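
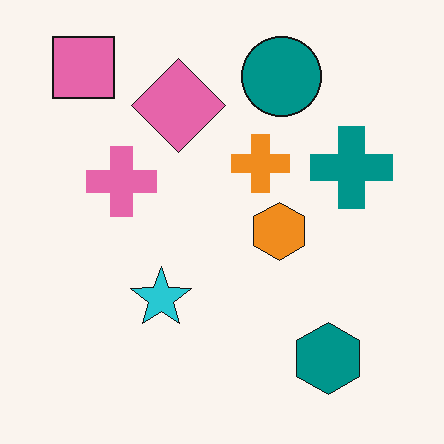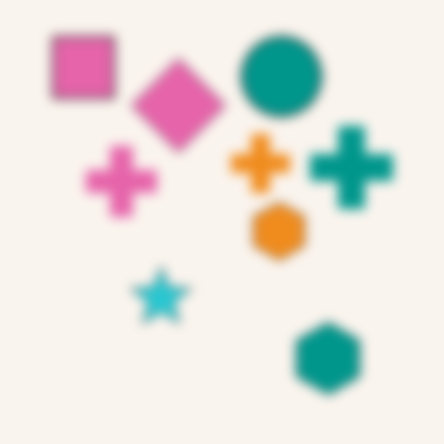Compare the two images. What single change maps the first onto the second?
Heavily blurred.

Shape edges and outlines are uniformly softened across the whole image.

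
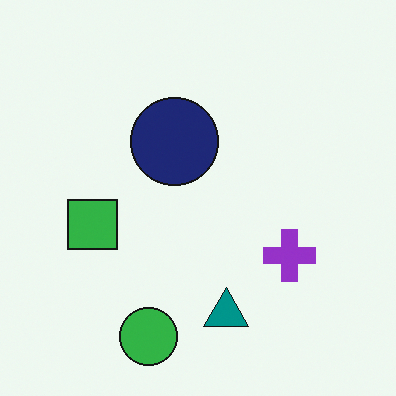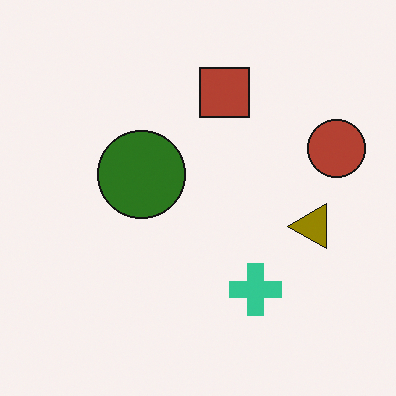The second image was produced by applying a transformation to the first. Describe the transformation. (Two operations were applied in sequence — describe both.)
The second image is the first transposed (reflected across the top-left ↔ bottom-right diagonal), then hue-shifted through roughly half the color wheel.

Shapes have swapped their row and column positions — what was in the top-right is now in the bottom-left — a diagonal reflection. Every shape's color has rotated by the same amount around the hue wheel — a uniform hue shift.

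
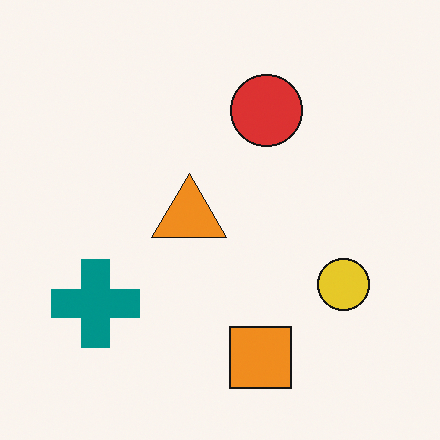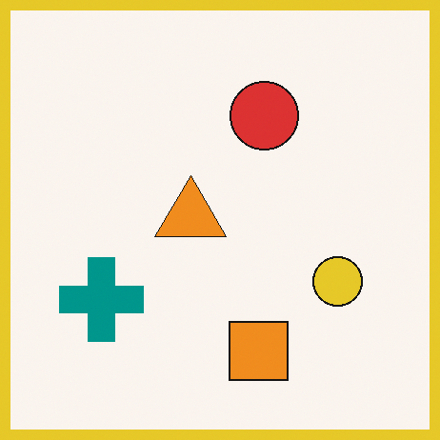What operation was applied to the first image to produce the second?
It was framed with a yellow border.

A solid yellow frame runs around the edge of the second image, with the content slightly shrunk inside it.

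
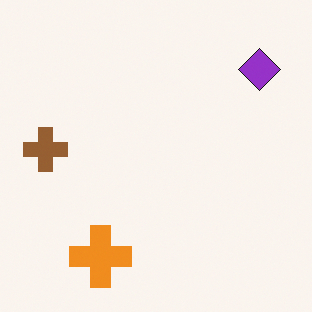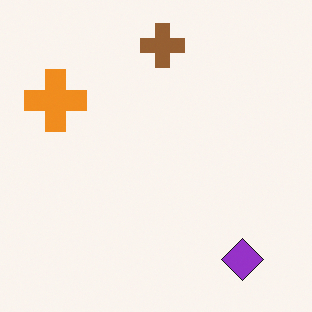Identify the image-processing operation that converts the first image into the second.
It was rotated 90° clockwise.

The purple diamond sits in the top-right of the first image and the bottom-right of the second — consistent with a whole-image 90° clockwise rotation.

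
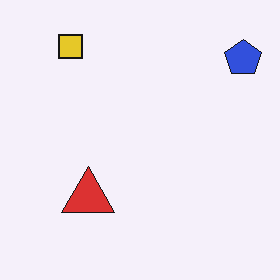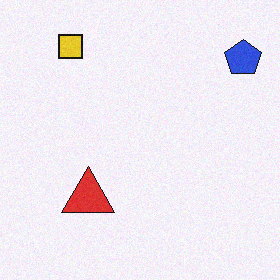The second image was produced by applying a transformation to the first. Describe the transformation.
It was degraded with light additive noise.

Random speckle covers the whole image, including the flat background.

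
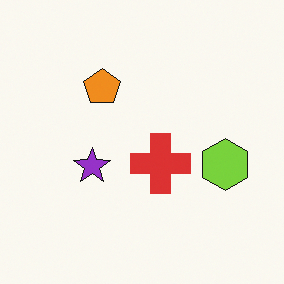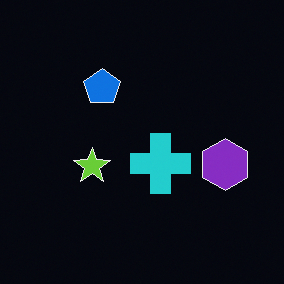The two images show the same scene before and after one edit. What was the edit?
The second image is the first color-inverted (negative).

The light background has become dark and every shape's color is its complement — a photographic negative.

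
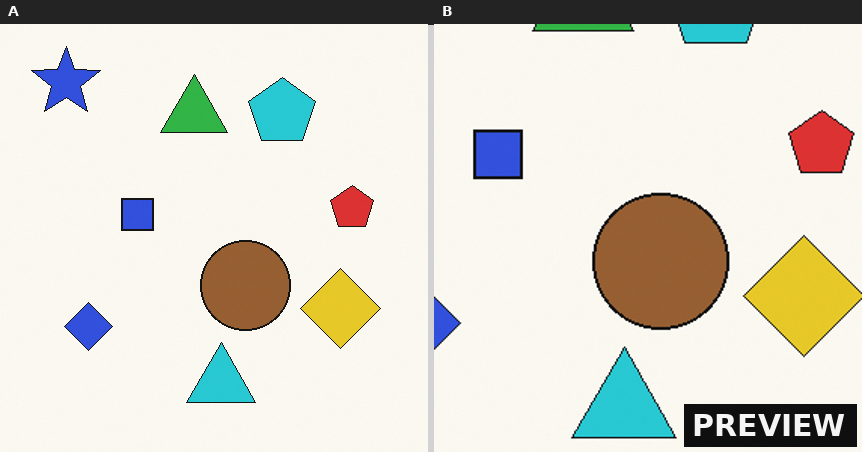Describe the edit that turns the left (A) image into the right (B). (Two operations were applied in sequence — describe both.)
This is the original image cropped to a modestly smaller region and rescaled, then watermarked with the text "PREVIEW" in the lower-right corner.

The visible shapes are larger and the field of view is narrower; shapes near the original edges may be partly or wholly outside the frame — a crop-and-rescale. A dark label reading "PREVIEW" appears in the lower-right corner.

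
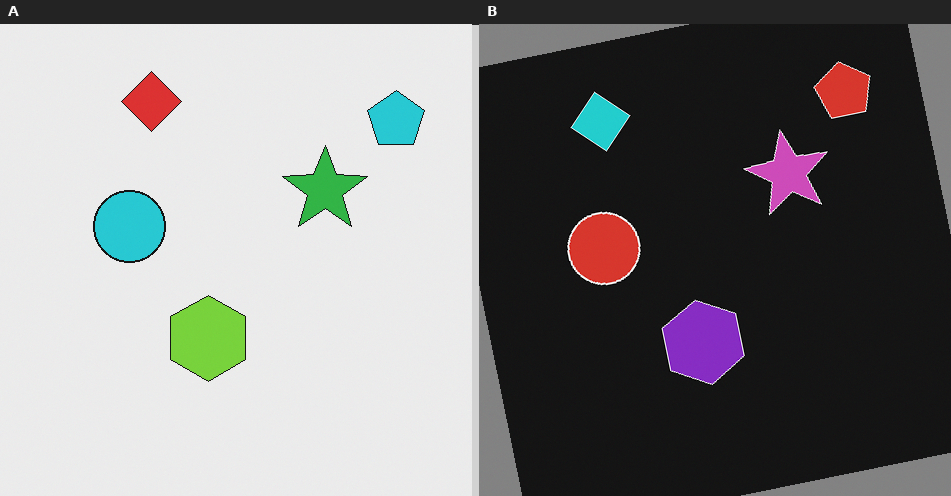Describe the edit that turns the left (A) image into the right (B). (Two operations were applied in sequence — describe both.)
The transformation is: color-inverted (negative), then rotated counter-clockwise by a slight angle.

The light background has become dark and every shape's color is its complement — a photographic negative. Every shape is tilted by the same angle and the image corners show triangular fill wedges — a whole-image rotation by a non-right angle.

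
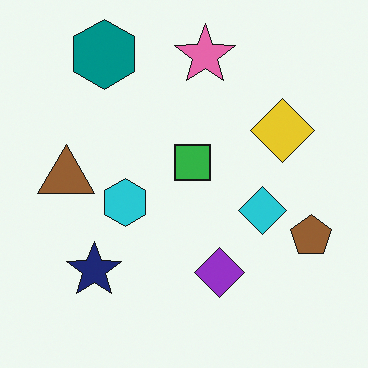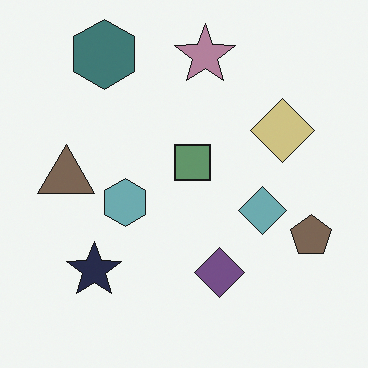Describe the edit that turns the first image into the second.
The second image is the first made much more muted (saturation change).

All colors are more muted and greyish — a global saturation change.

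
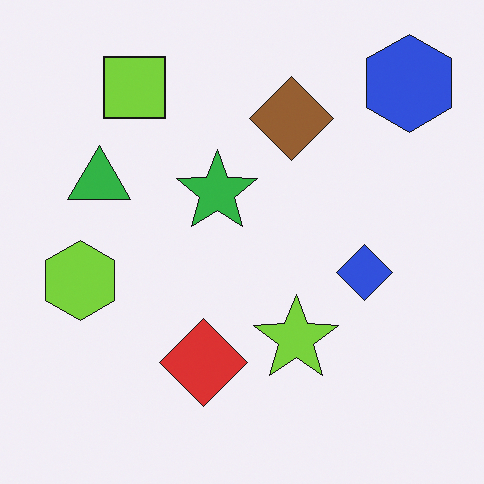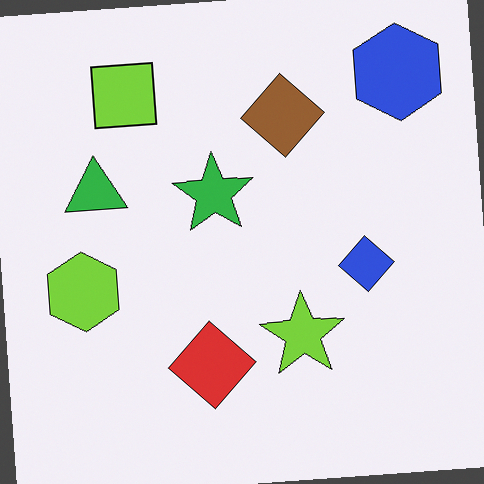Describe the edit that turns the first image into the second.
The second image is the first rotated counter-clockwise by a slight angle.

Every shape is tilted by the same angle and the image corners show triangular fill wedges — a whole-image rotation by a non-right angle.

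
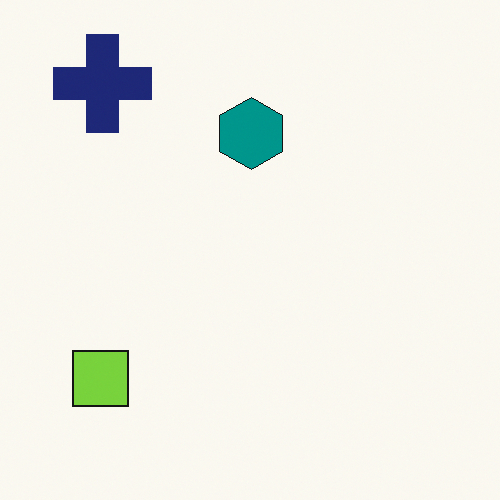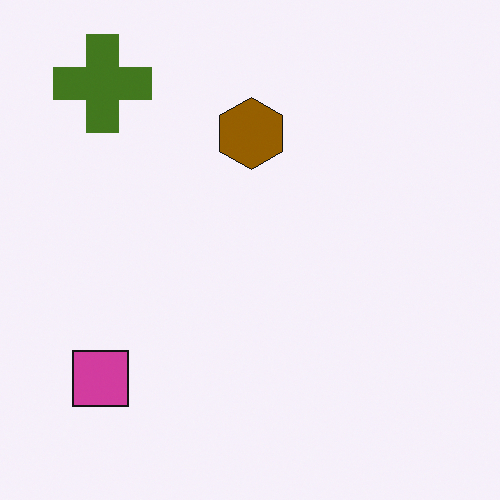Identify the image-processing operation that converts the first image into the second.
The image was hue-shifted by a large amount.

Every shape's color has rotated by the same amount around the hue wheel — a uniform hue shift.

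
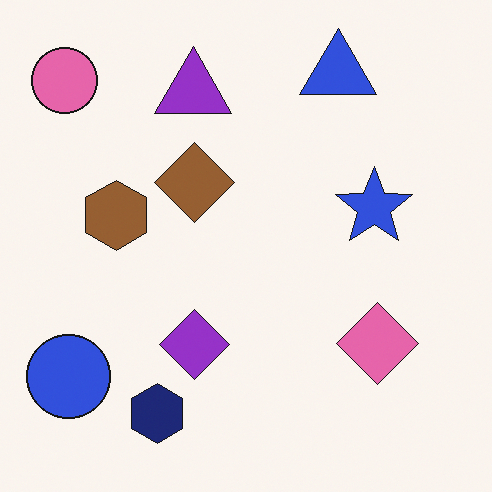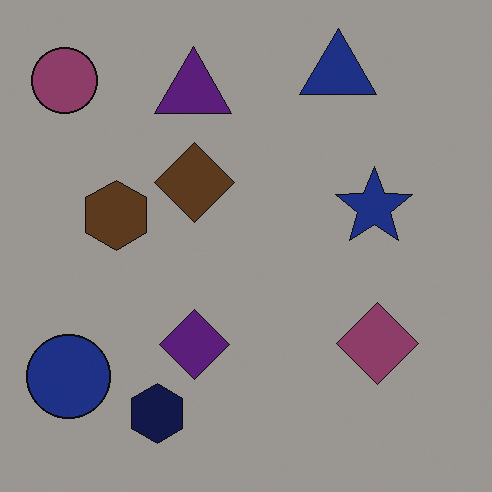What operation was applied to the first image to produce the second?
It was darkened a lot.

Every pixel — background and shapes alike — is uniformly darkened.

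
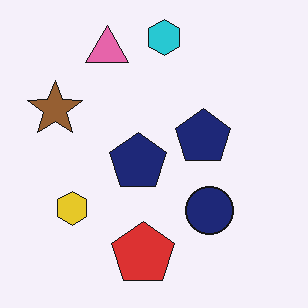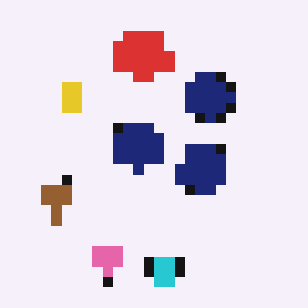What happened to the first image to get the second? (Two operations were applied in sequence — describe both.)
The transformation is: flipped vertically (top ↔ bottom), then heavily pixelated into large blocks.

The cyan hexagon is in the top of the first image and the bottom of the second — shapes on opposite sides of the horizontal midline have swapped in a mirror flip. Shapes are reduced to large square blocks; fine edges and outlines are lost — a downscale-then-upscale (mosaic) effect.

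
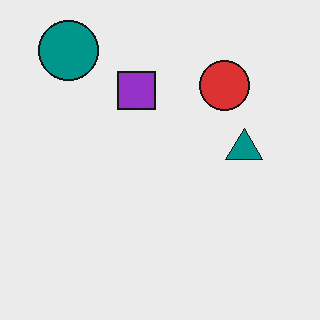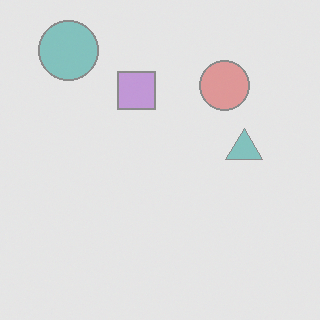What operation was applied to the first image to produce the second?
The image was given much lower contrast.

Tones are pushed toward mid-grey across the whole image — a global contrast change.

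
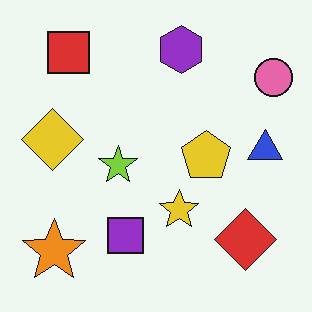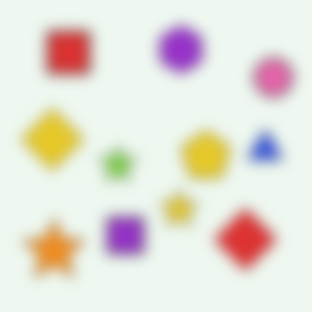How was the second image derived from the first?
Heavily blurred.

Shape edges and outlines are uniformly softened across the whole image.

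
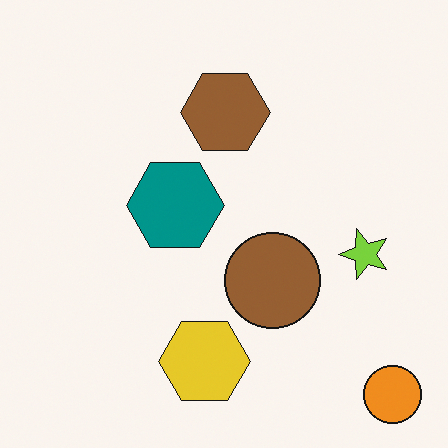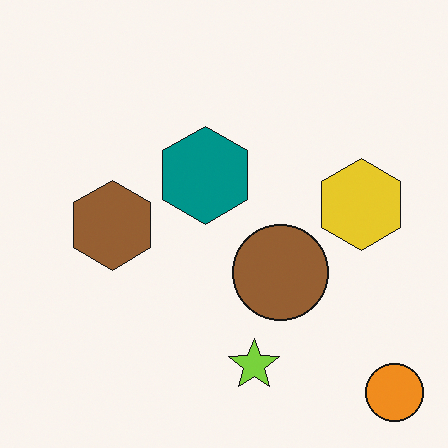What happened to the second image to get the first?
The first image is the second transposed (reflected across the top-left ↔ bottom-right diagonal).

Shapes have swapped their row and column positions — what was in the top-right is now in the bottom-left — a diagonal reflection.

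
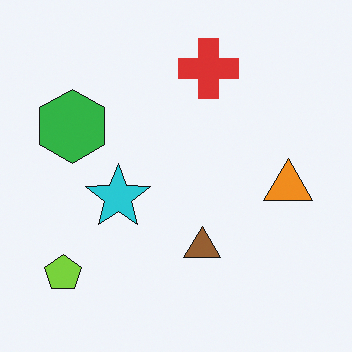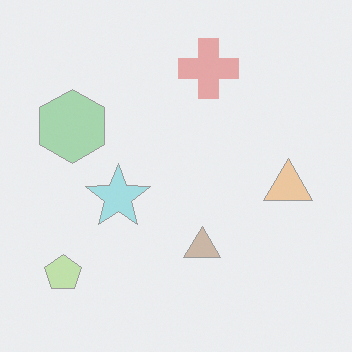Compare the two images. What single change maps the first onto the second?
The image was washed out (contrast reduced).

Tones are pushed toward mid-grey across the whole image — a global contrast change.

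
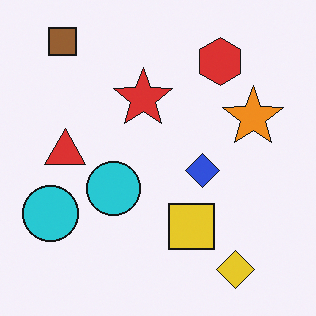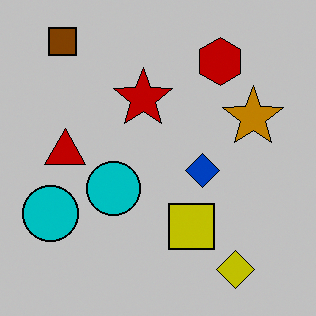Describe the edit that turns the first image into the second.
The second image is the first heavily posterized to just a handful of flat colors.

Each flat color has snapped to a coarser quantized level — most visibly, the near-white background has dropped to a flat grey.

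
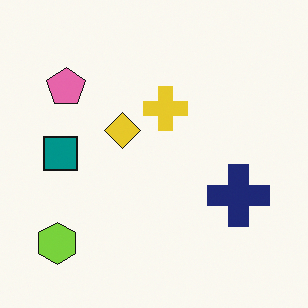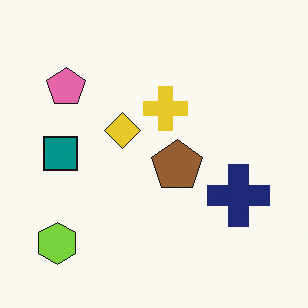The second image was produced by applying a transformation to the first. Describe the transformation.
The image was overlaid with an additional brown pentagon.

A brown pentagon appears in the second image that is absent from the first.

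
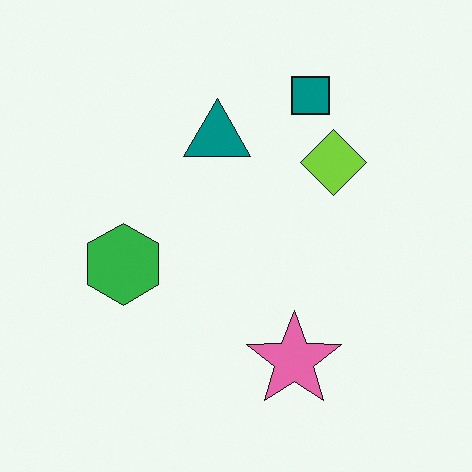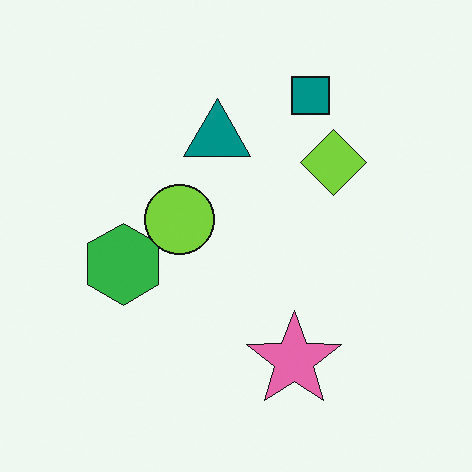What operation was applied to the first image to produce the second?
The image was overlaid with an additional lime circle.

A lime circle appears in the second image that is absent from the first.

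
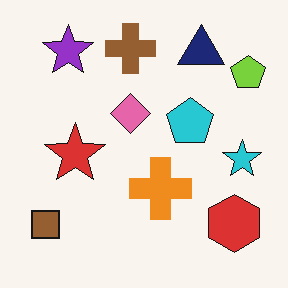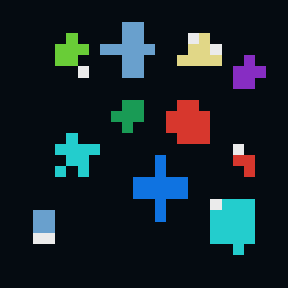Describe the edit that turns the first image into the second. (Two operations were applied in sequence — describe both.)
The image was heavily pixelated into large blocks, then color-inverted (negative).

Shapes are reduced to large square blocks; fine edges and outlines are lost — a downscale-then-upscale (mosaic) effect. The light background has become dark and every shape's color is its complement — a photographic negative.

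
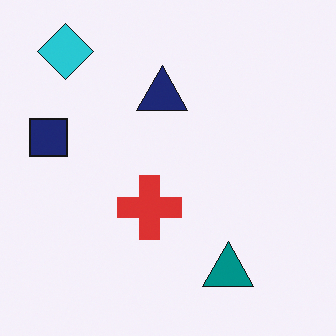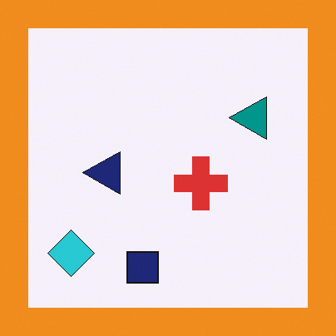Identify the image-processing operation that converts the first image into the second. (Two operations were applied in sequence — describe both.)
This is the original image rotated 90° counter-clockwise, then framed with a orange border.

The cyan diamond sits in the top-left of the first image and the bottom-left of the second — consistent with a whole-image 90° counter-clockwise rotation. A solid orange frame runs around the edge of the second image, with the content slightly shrunk inside it.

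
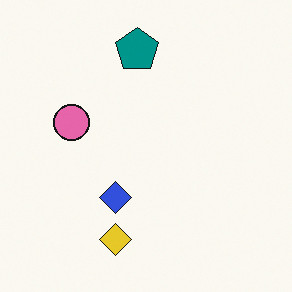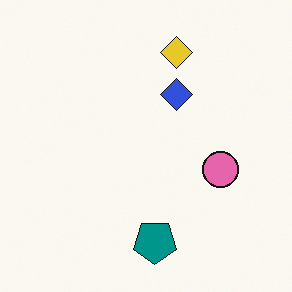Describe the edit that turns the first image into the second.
The transformation is: rotated 180°.

The yellow diamond sits in the bottom of the first image and the top of the second — consistent with a whole-image 180° rotation.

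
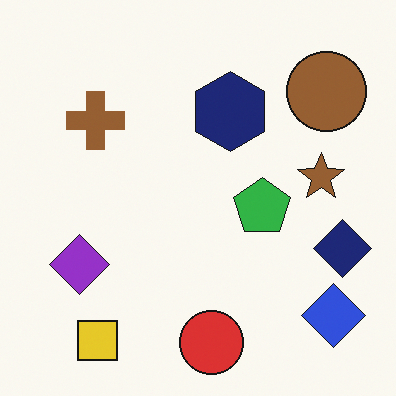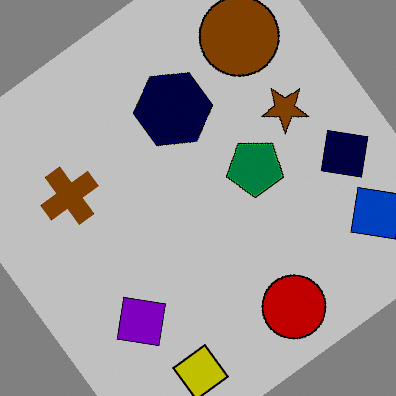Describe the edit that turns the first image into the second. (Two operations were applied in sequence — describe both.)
The image was rotated counter-clockwise by a large amount — several tens of degrees, then aggressively posterized.

Every shape is tilted by the same angle and the image corners show triangular fill wedges — a whole-image rotation by a non-right angle. Each flat color has snapped to a coarser quantized level — most visibly, the near-white background has dropped to a flat grey.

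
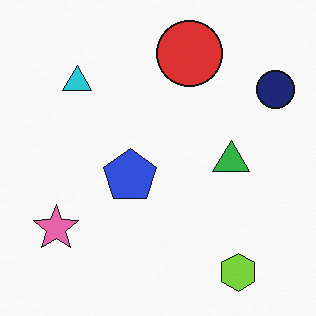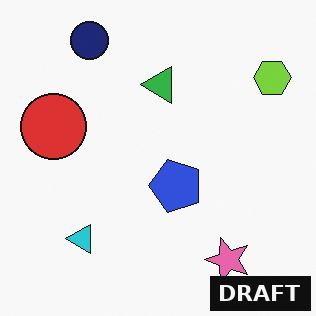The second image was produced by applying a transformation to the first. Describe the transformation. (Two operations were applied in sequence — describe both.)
This is the original image rotated 90° counter-clockwise, then watermarked with the text "DRAFT" in the lower-right corner.

The lime hexagon sits in the bottom-right of the first image and the top-right of the second — consistent with a whole-image 90° counter-clockwise rotation. A dark label reading "DRAFT" appears in the lower-right corner.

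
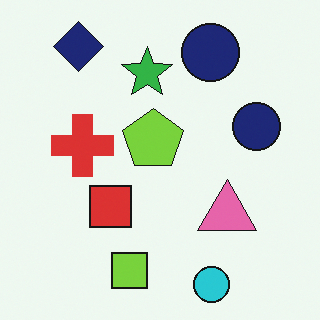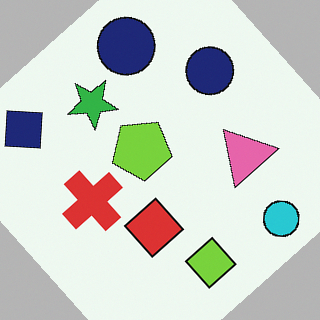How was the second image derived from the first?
The image was rotated counter-clockwise by a large amount — several tens of degrees.

Every shape is tilted by the same angle and the image corners show triangular fill wedges — a whole-image rotation by a non-right angle.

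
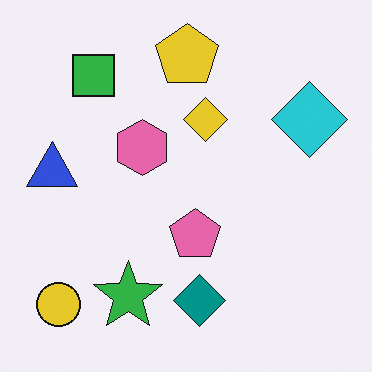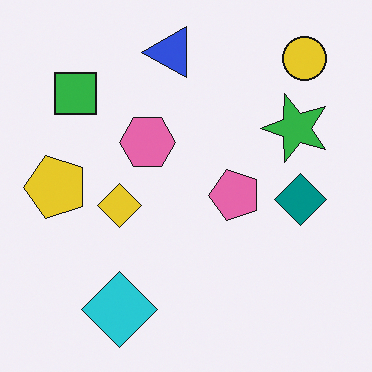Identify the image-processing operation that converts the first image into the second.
Transposed (reflected across the top-left ↔ bottom-right diagonal).

Shapes have swapped their row and column positions — what was in the top-right is now in the bottom-left — a diagonal reflection.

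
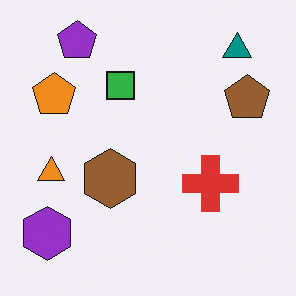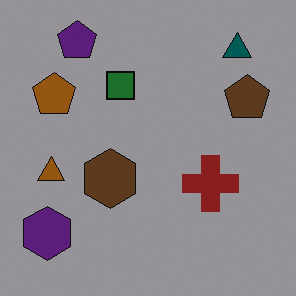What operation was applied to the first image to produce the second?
Substantially darkened.

Every pixel — background and shapes alike — is uniformly darkened.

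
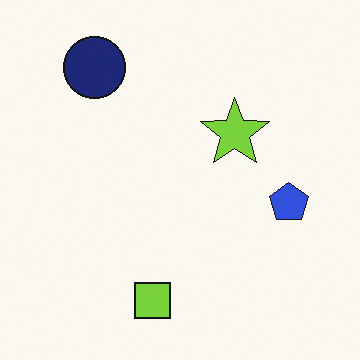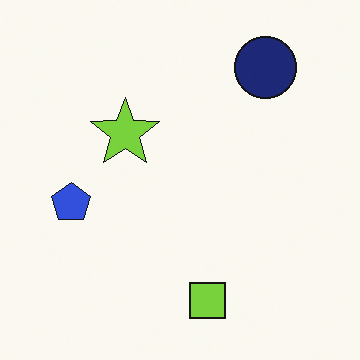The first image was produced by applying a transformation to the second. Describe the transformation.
Flipped horizontally (left ↔ right).

The blue pentagon is in the left of the second image and the right of the first — shapes on opposite sides of the vertical midline have swapped in a mirror flip.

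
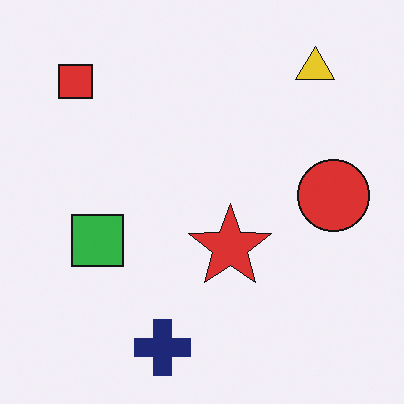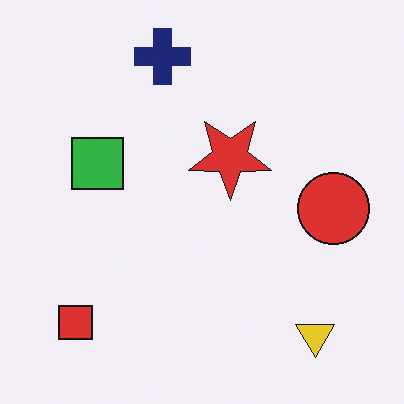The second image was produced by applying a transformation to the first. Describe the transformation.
This is the original image flipped vertically (top ↔ bottom).

The navy cross is in the bottom of the first image and the top of the second — shapes on opposite sides of the horizontal midline have swapped in a mirror flip.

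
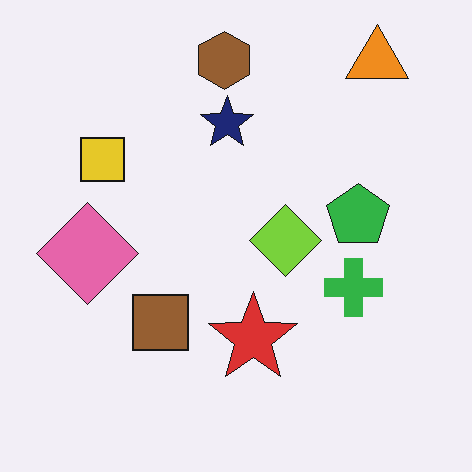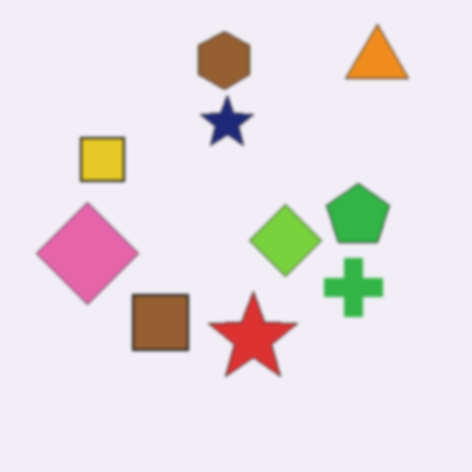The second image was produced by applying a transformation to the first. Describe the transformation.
The image was lightly blurred.

Shape edges and outlines are uniformly softened across the whole image.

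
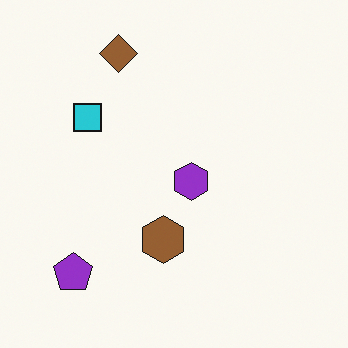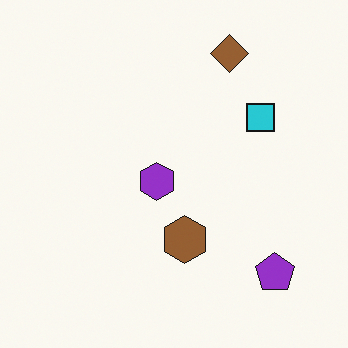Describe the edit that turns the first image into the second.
Flipped horizontally (left ↔ right).

The purple pentagon is in the bottom-left of the first image and the bottom-right of the second — shapes on opposite sides of the vertical midline have swapped in a mirror flip.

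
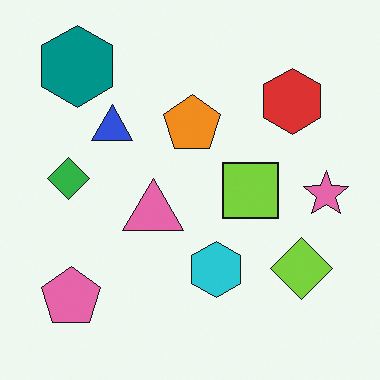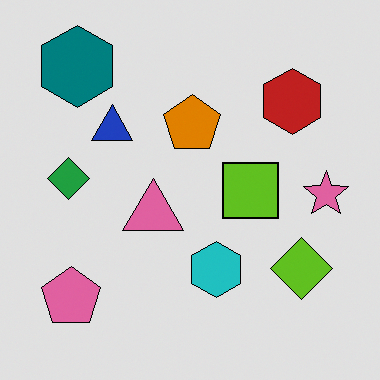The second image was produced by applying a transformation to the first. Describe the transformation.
The transformation is: moderately posterized.

Each flat color has snapped to a coarser quantized level — most visibly, the near-white background has dropped to a flat grey.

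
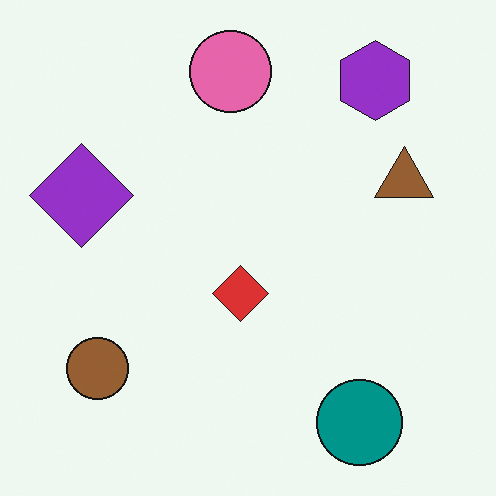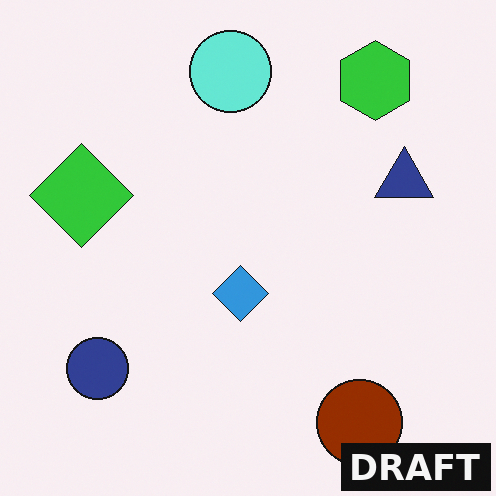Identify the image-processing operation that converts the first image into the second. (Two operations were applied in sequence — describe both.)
The image was hue-shifted through roughly half the color wheel, then watermarked with the text "DRAFT" in the lower-right corner.

Every shape's color has rotated by the same amount around the hue wheel — a uniform hue shift. A dark label reading "DRAFT" appears in the lower-right corner.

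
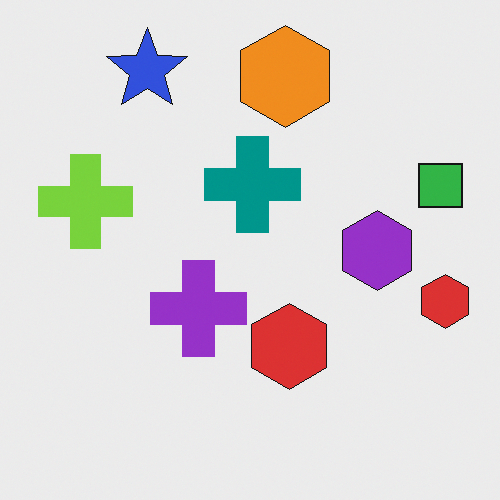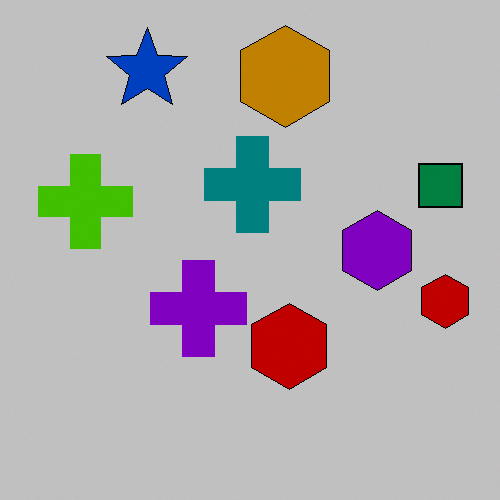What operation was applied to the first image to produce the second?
Aggressively posterized.

Each flat color has snapped to a coarser quantized level — most visibly, the near-white background has dropped to a flat grey.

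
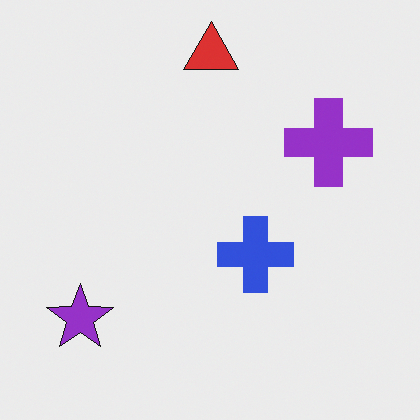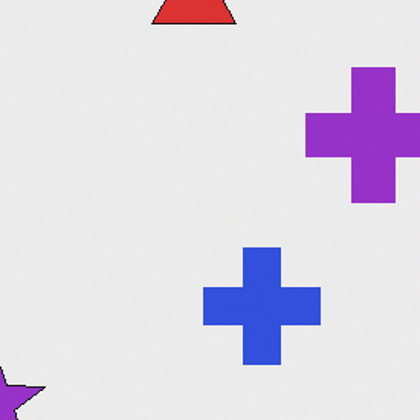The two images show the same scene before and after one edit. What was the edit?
The second image is the first cropped to a modestly smaller region and rescaled.

The visible shapes are larger and the field of view is narrower; shapes near the original edges may be partly or wholly outside the frame — a crop-and-rescale.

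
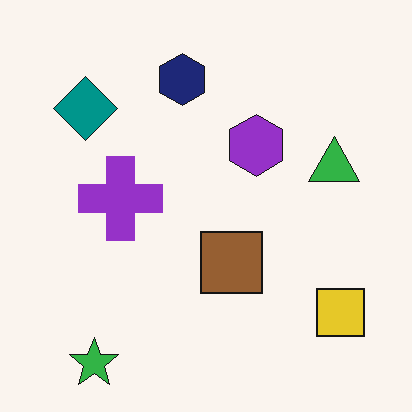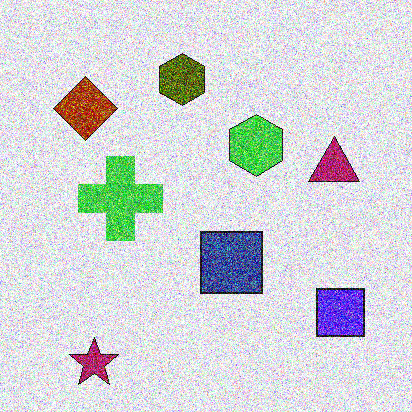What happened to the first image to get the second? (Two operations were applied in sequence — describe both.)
The image was degraded with strong gaussian noise, then hue-shifted through roughly half the color wheel.

Random speckle covers the whole image, including the flat background. Every shape's color has rotated by the same amount around the hue wheel — a uniform hue shift.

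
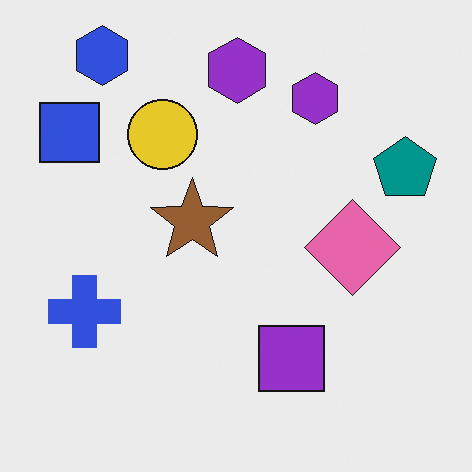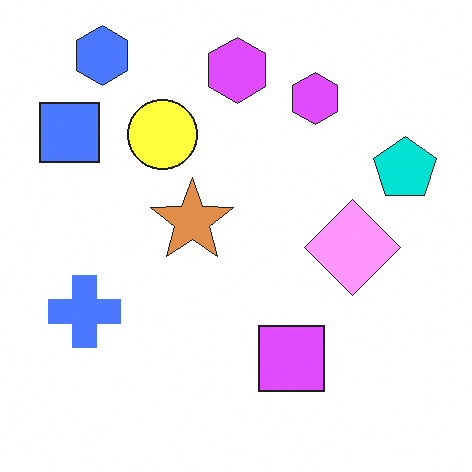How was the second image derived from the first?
This is the original image noticeably brightened.

Every pixel — background and shapes alike — is uniformly brightened.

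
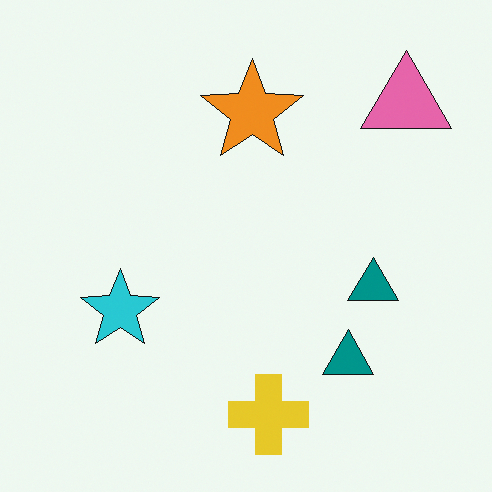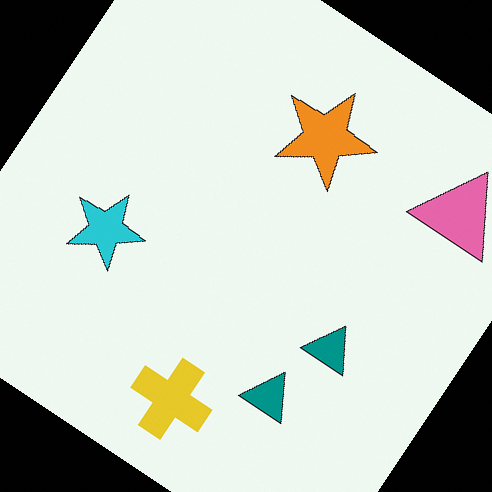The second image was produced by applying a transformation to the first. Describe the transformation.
The transformation is: rotated clockwise by a large amount — several tens of degrees.

Every shape is tilted by the same angle and the image corners show triangular fill wedges — a whole-image rotation by a non-right angle.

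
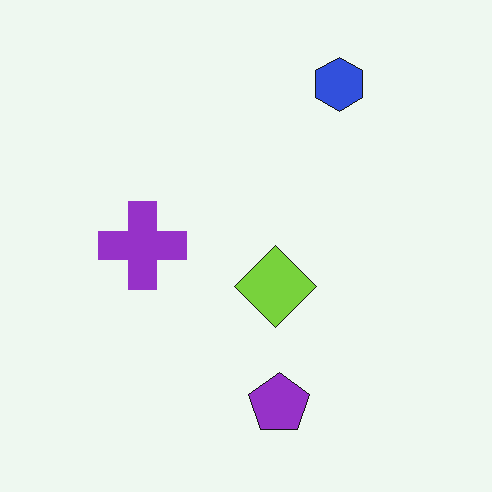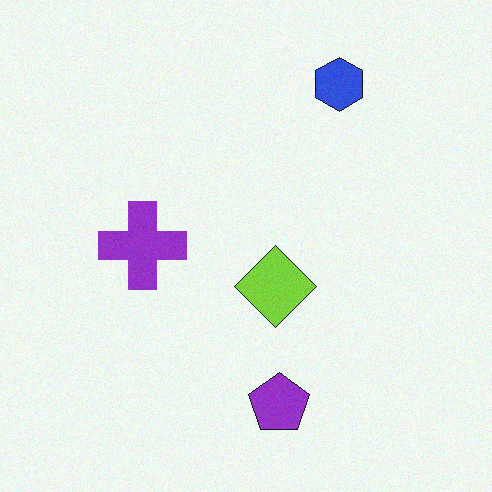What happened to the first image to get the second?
Degraded with subtle gaussian noise.

Random speckle covers the whole image, including the flat background.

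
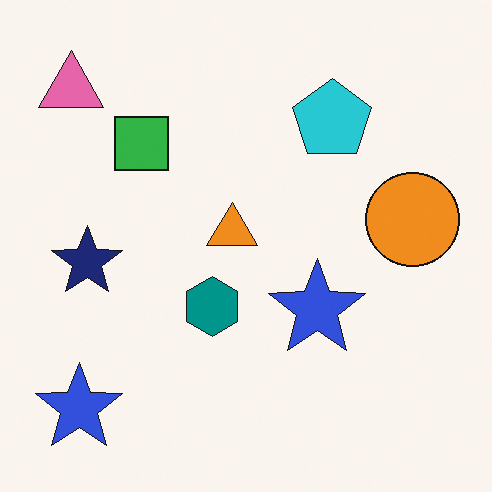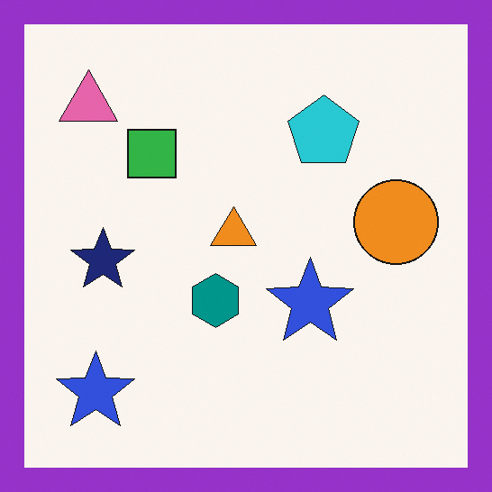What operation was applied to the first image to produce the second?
It was framed with a purple border.

A solid purple frame runs around the edge of the second image, with the content slightly shrunk inside it.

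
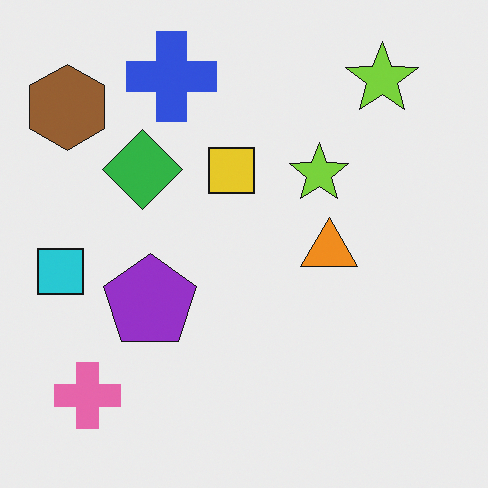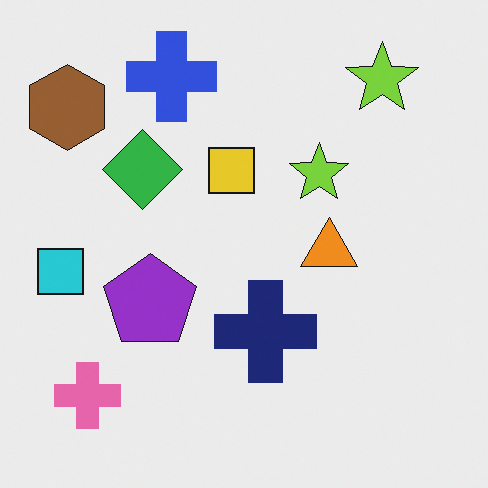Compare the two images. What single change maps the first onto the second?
The transformation is: overlaid with an additional navy cross.

A navy cross appears in the second image that is absent from the first.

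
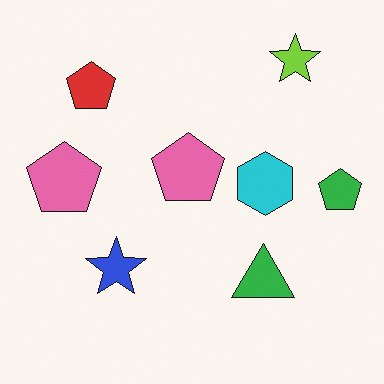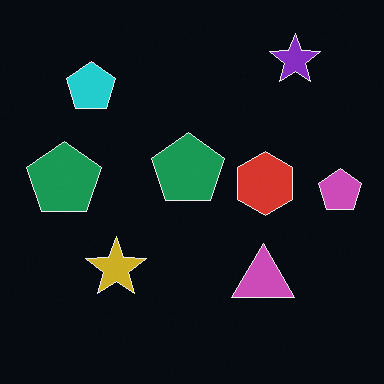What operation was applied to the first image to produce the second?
The image was color-inverted (negative).

The light background has become dark and every shape's color is its complement — a photographic negative.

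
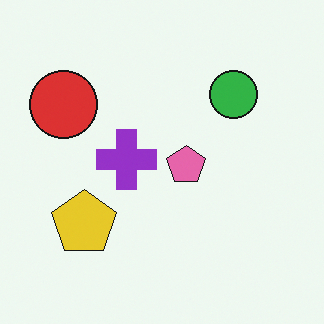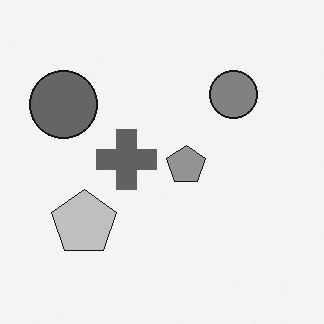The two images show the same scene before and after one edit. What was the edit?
Converted to grayscale.

All color is removed — every shape is now a shade of grey.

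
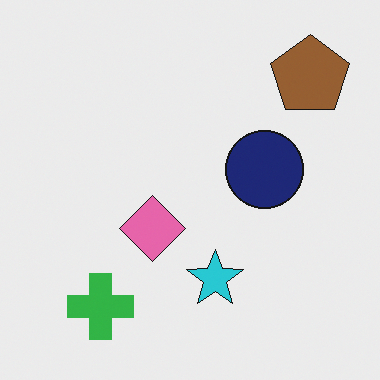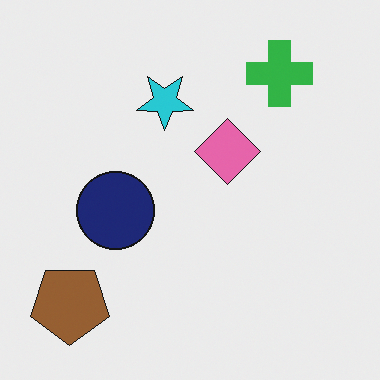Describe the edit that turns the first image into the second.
It was rotated 180°.

The brown pentagon sits in the top-right of the first image and the bottom-left of the second — consistent with a whole-image 180° rotation.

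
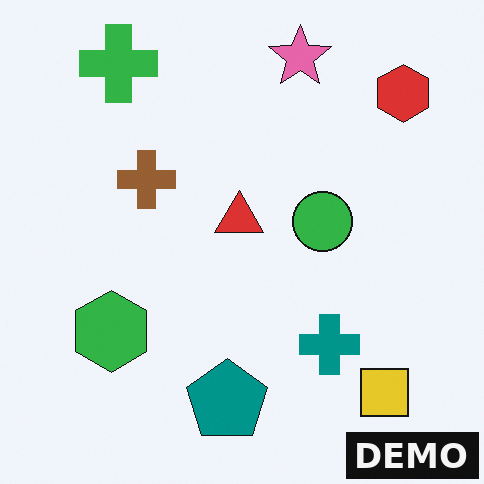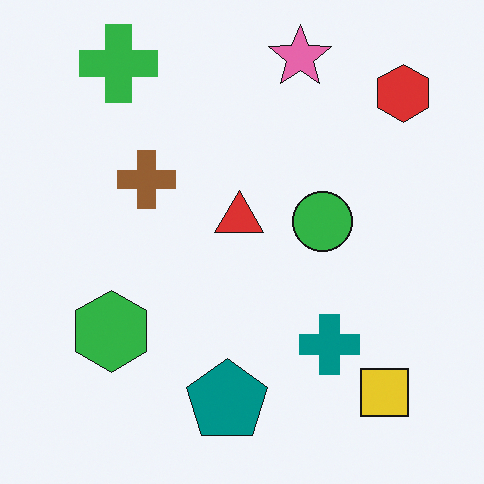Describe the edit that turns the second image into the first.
This is the original image watermarked with the text "DEMO" in the lower-right corner.

A dark label reading "DEMO" appears in the lower-right corner.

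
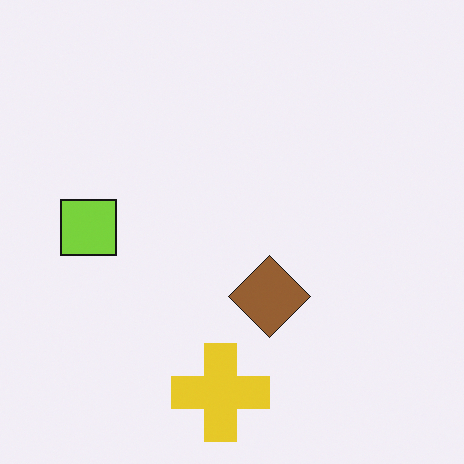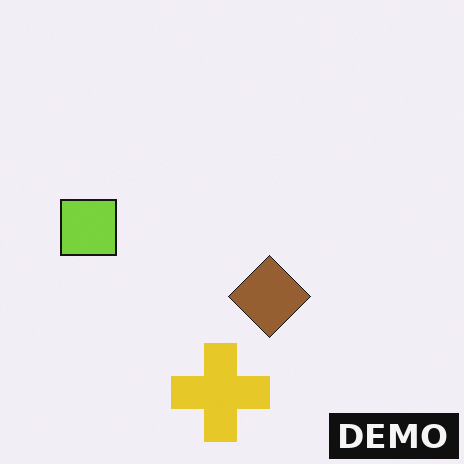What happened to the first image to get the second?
The transformation is: watermarked with the text "DEMO" in the lower-right corner.

A dark label reading "DEMO" appears in the lower-right corner.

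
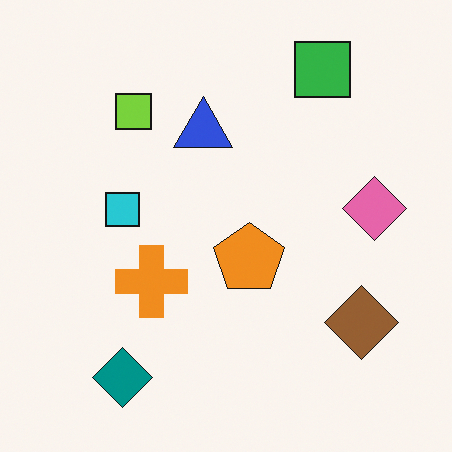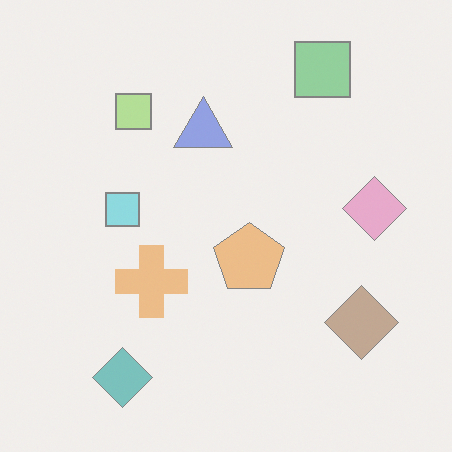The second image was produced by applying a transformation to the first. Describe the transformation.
It was given much lower contrast.

Tones are pushed toward mid-grey across the whole image — a global contrast change.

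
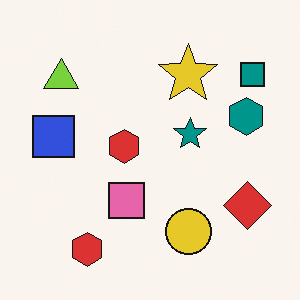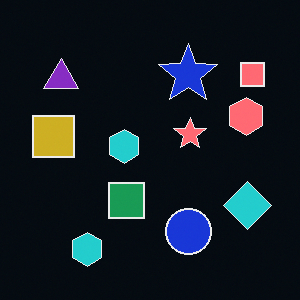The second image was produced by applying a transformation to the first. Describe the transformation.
Color-inverted (negative).

The light background has become dark and every shape's color is its complement — a photographic negative.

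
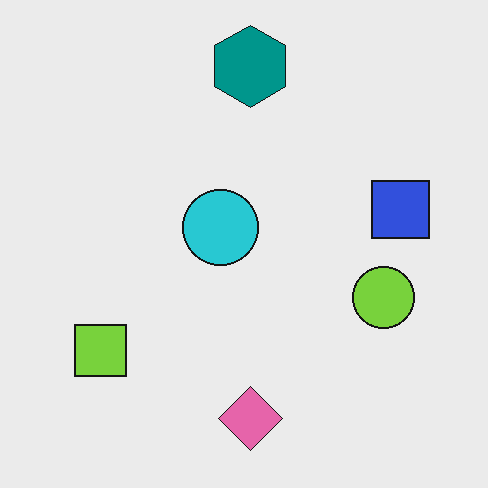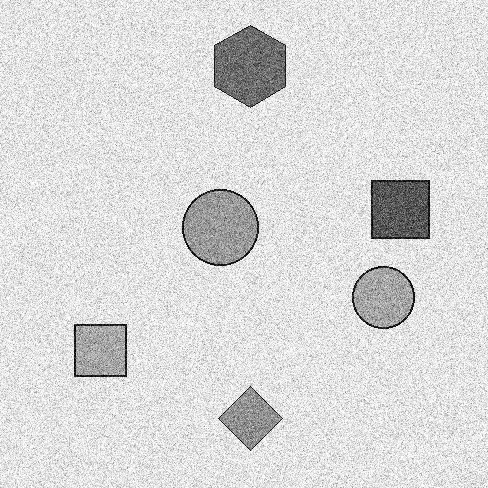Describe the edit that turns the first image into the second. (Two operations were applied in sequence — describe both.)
This is the original image degraded with a thick layer of grain, then converted to grayscale.

Random speckle covers the whole image, including the flat background. All color is removed — every shape is now a shade of grey.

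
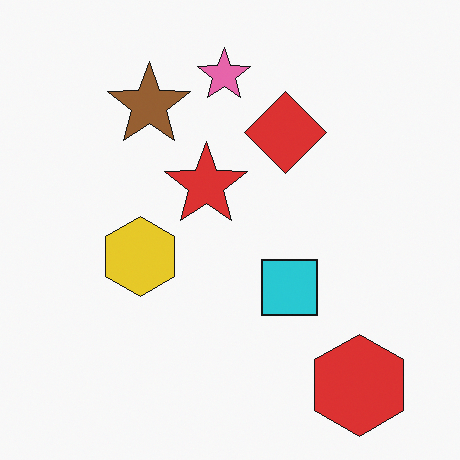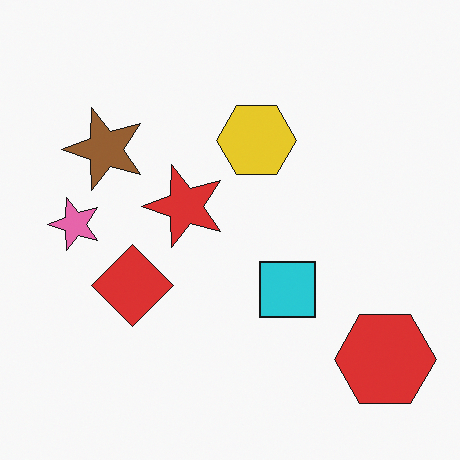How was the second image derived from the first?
This is the original image transposed (reflected across the top-left ↔ bottom-right diagonal).

Shapes have swapped their row and column positions — what was in the top-right is now in the bottom-left — a diagonal reflection.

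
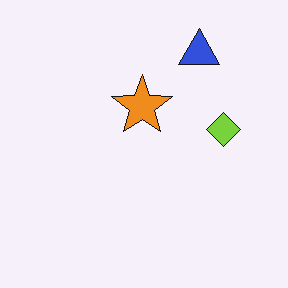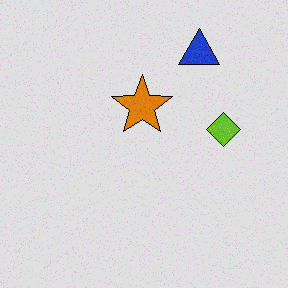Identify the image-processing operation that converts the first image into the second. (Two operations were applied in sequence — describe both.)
The image was degraded with subtle gaussian noise, then posterized to a reduced palette.

Random speckle covers the whole image, including the flat background. Each flat color has snapped to a coarser quantized level — most visibly, the near-white background has dropped to a flat grey.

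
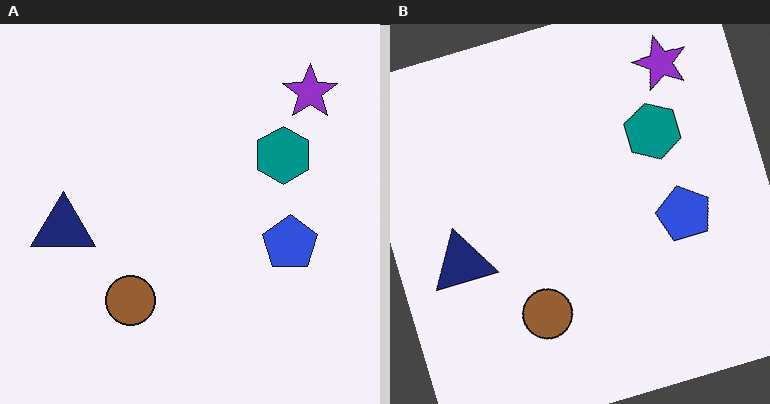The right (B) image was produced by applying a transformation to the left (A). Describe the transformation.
The transformation is: rotated counter-clockwise by a moderate amount.

Every shape is tilted by the same angle and the image corners show triangular fill wedges — a whole-image rotation by a non-right angle.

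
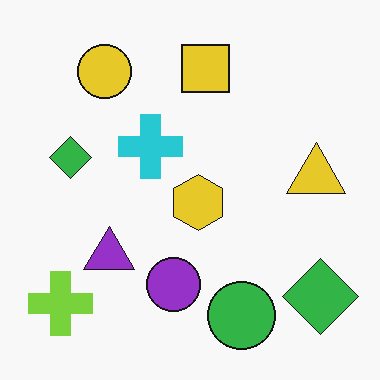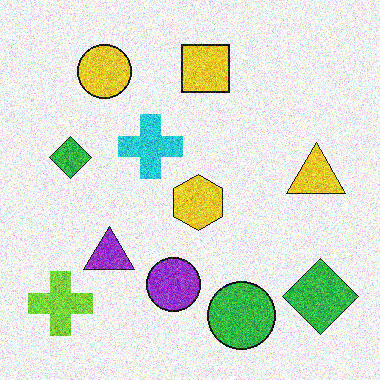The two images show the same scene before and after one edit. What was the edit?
The image was degraded with strong gaussian noise.

Random speckle covers the whole image, including the flat background.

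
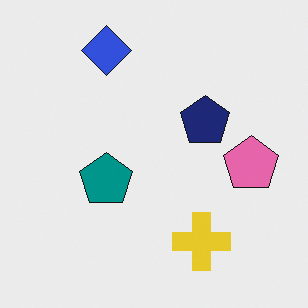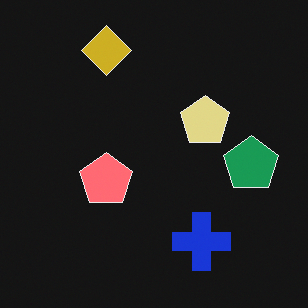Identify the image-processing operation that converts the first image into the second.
It was color-inverted (negative).

The light background has become dark and every shape's color is its complement — a photographic negative.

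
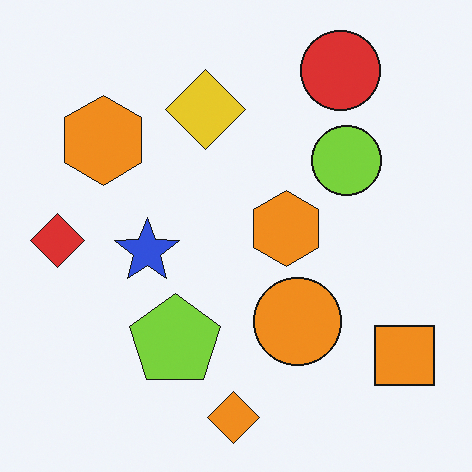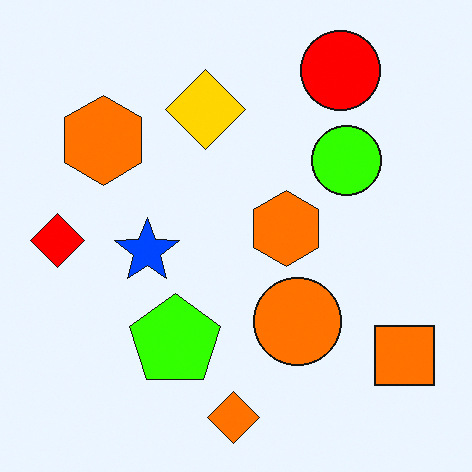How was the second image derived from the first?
The image was made much more vivid (saturation change).

All colors are more vivid — a global saturation change.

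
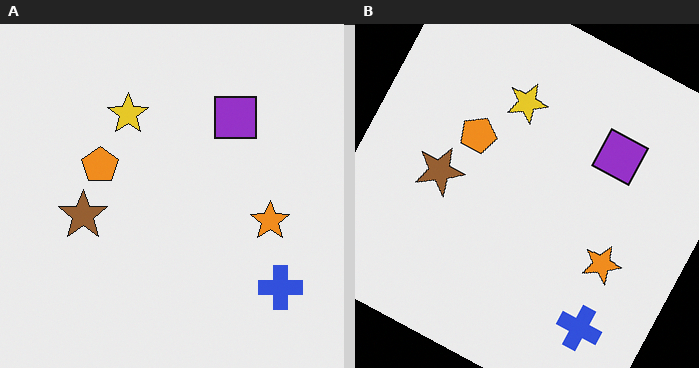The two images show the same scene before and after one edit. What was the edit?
Rotated clockwise by a moderate amount.

Every shape is tilted by the same angle and the image corners show triangular fill wedges — a whole-image rotation by a non-right angle.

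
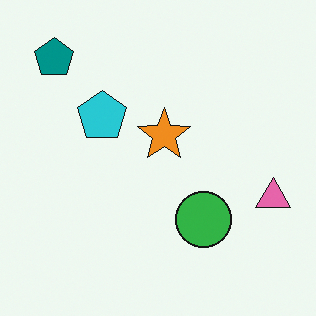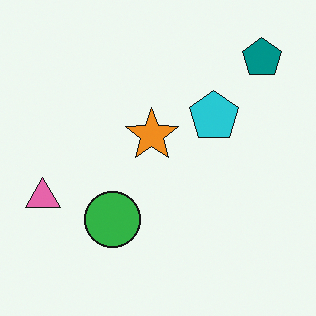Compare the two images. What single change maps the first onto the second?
Flipped horizontally (left ↔ right).

The pink triangle is in the right of the first image and the left of the second — shapes on opposite sides of the vertical midline have swapped in a mirror flip.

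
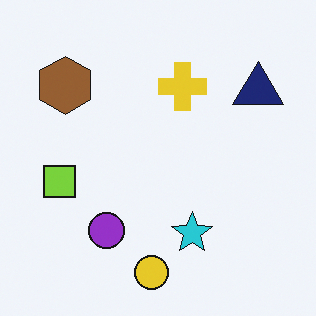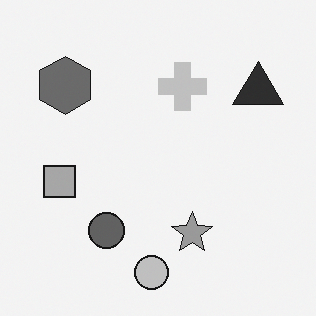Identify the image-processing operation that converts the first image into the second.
The second image is the first converted to grayscale.

All color is removed — every shape is now a shade of grey.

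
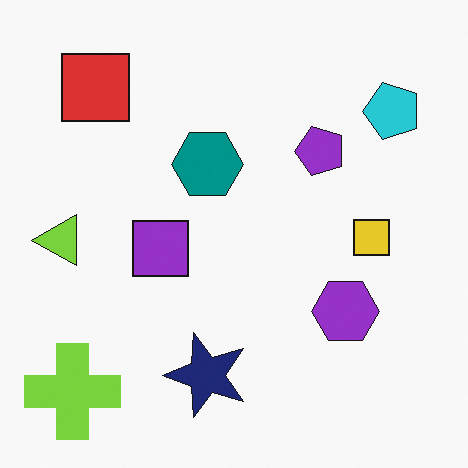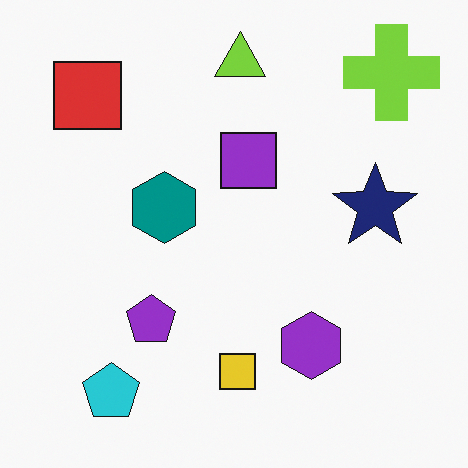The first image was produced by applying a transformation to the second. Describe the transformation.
The image was transposed (reflected across the top-left ↔ bottom-right diagonal).

Shapes have swapped their row and column positions — what was in the top-right is now in the bottom-left — a diagonal reflection.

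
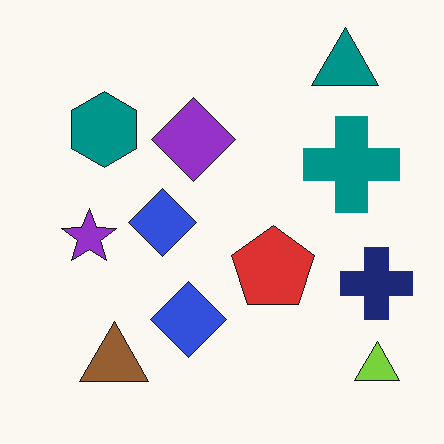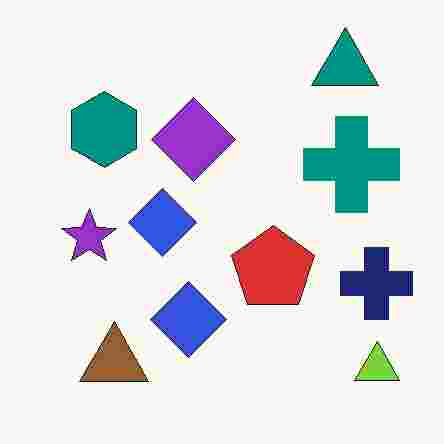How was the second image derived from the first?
The transformation is: heavily JPEG-compressed with obvious blocking artifacts.

Blocky 8×8 compression artifacts appear around shape edges and the flat background shows ringing — characteristic JPEG degradation.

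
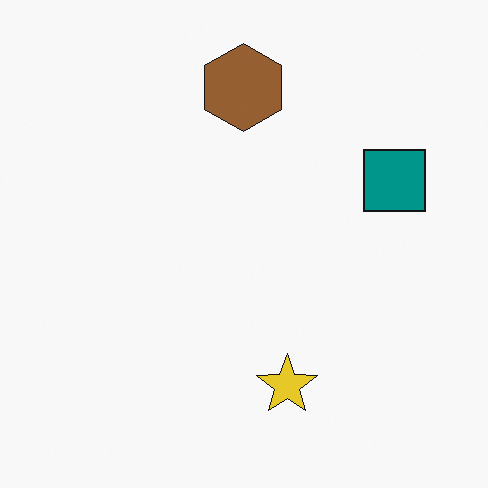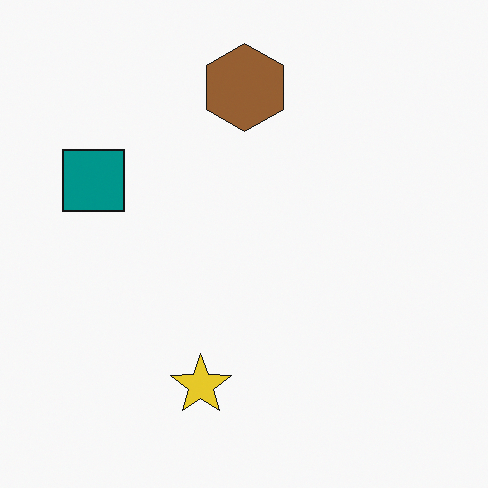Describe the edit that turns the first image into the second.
It was flipped horizontally (left ↔ right).

The teal square is in the right of the first image and the left of the second — shapes on opposite sides of the vertical midline have swapped in a mirror flip.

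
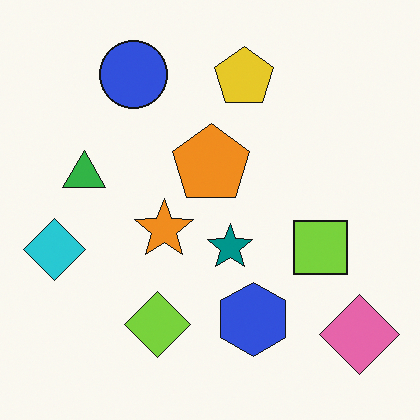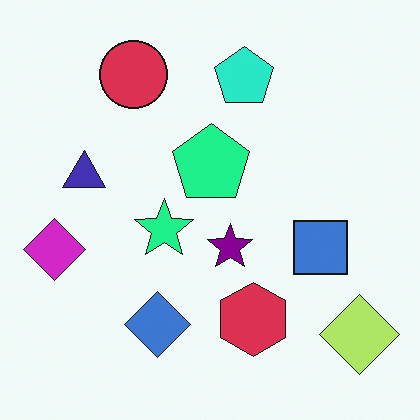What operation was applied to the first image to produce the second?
The second image is the first hue-shifted noticeably.

Every shape's color has rotated by the same amount around the hue wheel — a uniform hue shift.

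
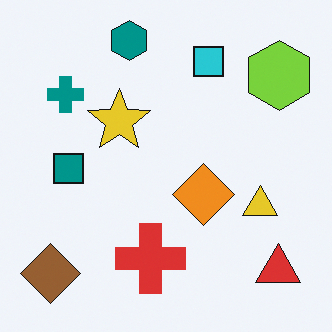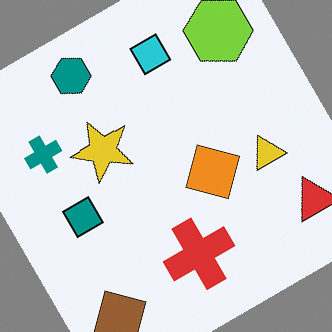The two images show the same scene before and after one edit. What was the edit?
The second image is the first rotated counter-clockwise by a large amount — several tens of degrees.

Every shape is tilted by the same angle and the image corners show triangular fill wedges — a whole-image rotation by a non-right angle.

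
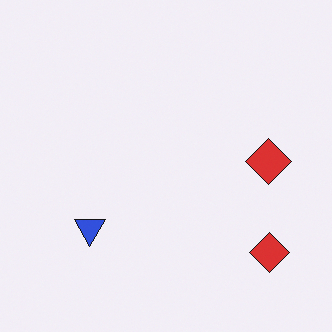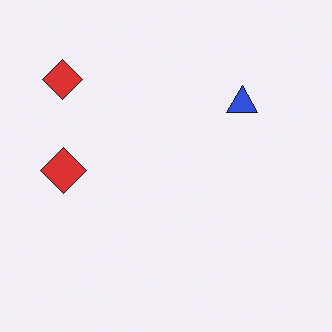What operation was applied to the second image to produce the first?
It was rotated 180°.

The blue triangle sits in the top-right of the second image and the bottom-left of the first — consistent with a whole-image 180° rotation.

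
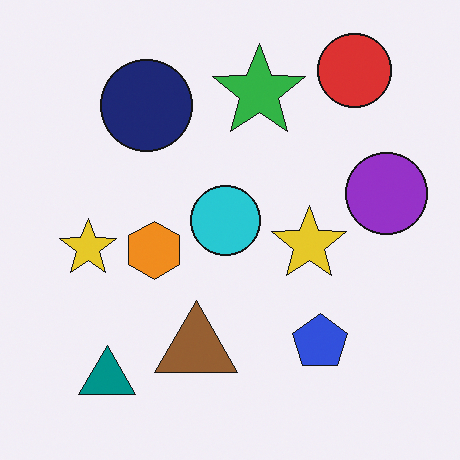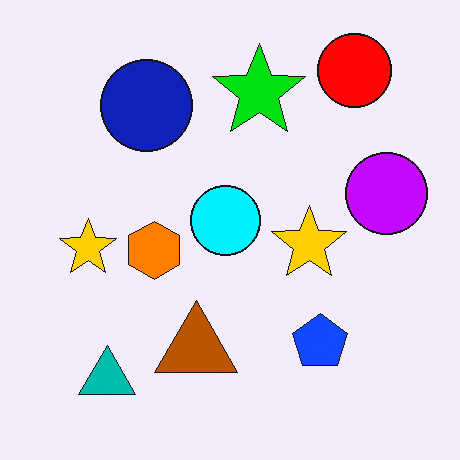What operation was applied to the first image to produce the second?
It was made much more vivid (saturation change).

All colors are more vivid — a global saturation change.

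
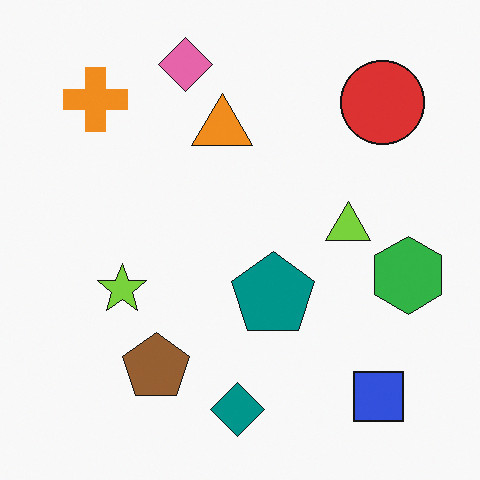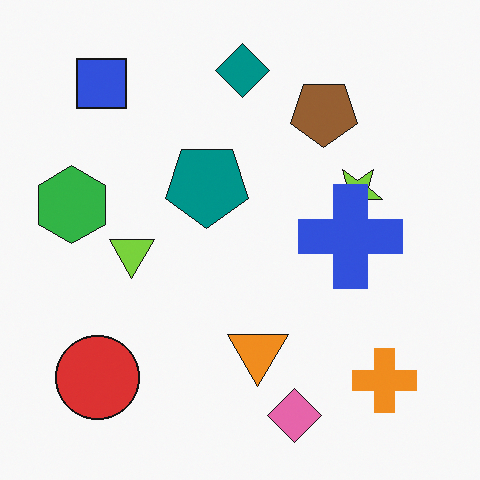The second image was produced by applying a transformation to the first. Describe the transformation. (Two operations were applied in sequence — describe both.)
The transformation is: rotated 180°, then overlaid with an additional blue cross.

The blue square sits in the bottom-right of the first image and the top-left of the second — consistent with a whole-image 180° rotation. A blue cross appears in the second image that is absent from the first.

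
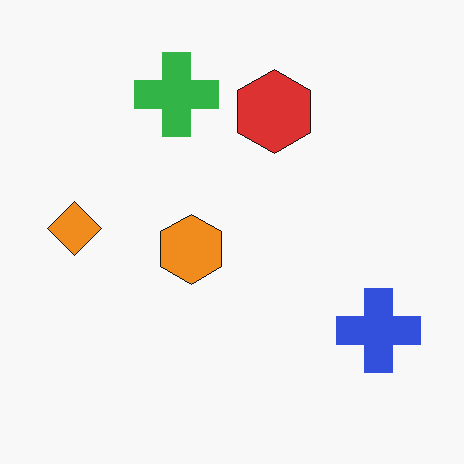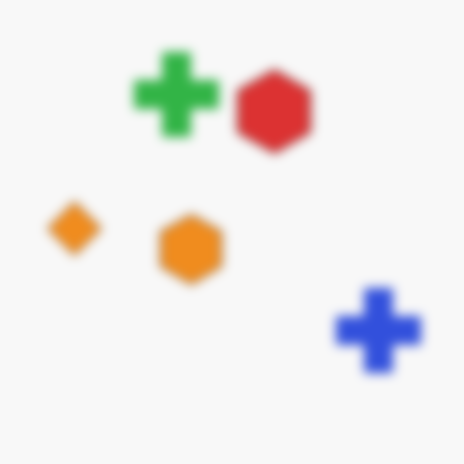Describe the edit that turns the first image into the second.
It was heavily blurred.

Shape edges and outlines are uniformly softened across the whole image.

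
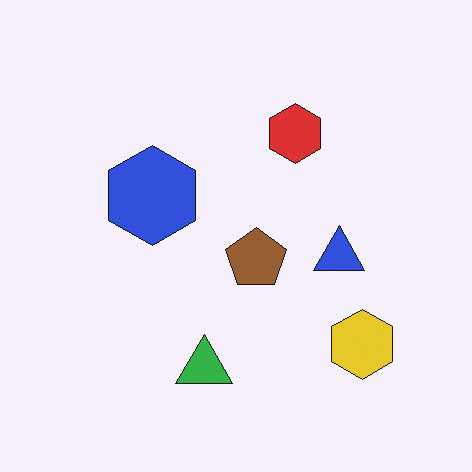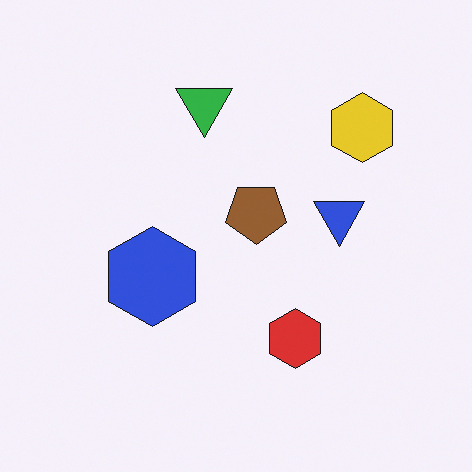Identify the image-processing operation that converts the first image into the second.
The image was flipped vertically (top ↔ bottom).

The green triangle is in the bottom of the first image and the top of the second — shapes on opposite sides of the horizontal midline have swapped in a mirror flip.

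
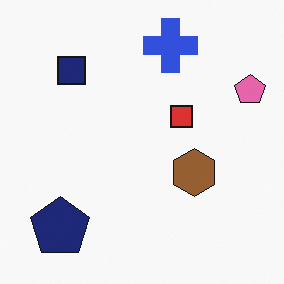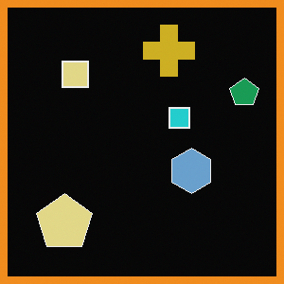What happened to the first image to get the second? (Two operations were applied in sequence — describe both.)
The second image is the first color-inverted (negative), then framed with a orange border.

The light background has become dark and every shape's color is its complement — a photographic negative. A solid orange frame runs around the edge of the second image, with the content slightly shrunk inside it.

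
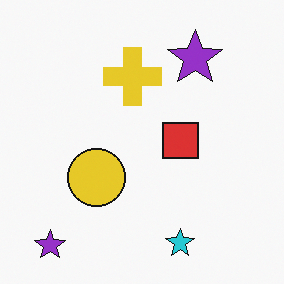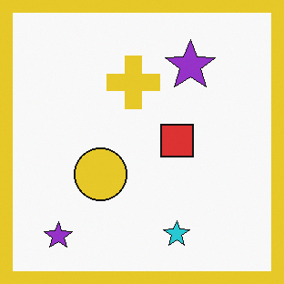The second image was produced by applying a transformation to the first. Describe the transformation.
The second image is the first framed with a yellow border.

A solid yellow frame runs around the edge of the second image, with the content slightly shrunk inside it.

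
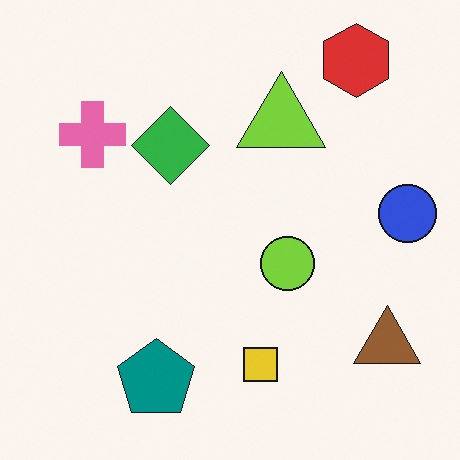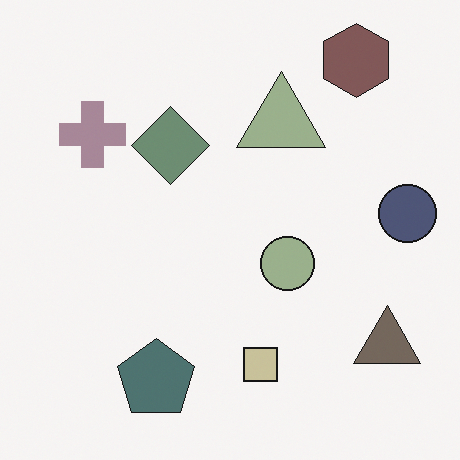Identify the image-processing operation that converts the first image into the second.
The transformation is: heavily desaturated.

All colors are more muted and greyish — a global saturation change.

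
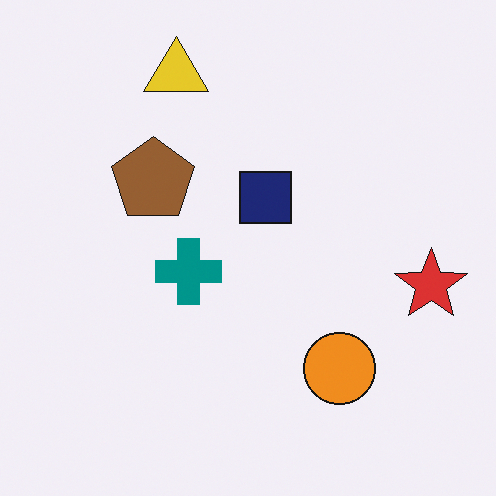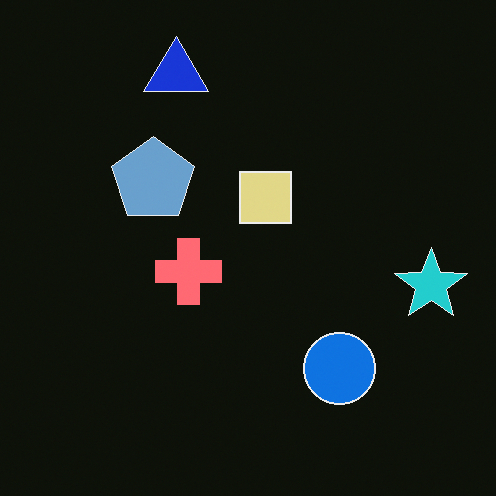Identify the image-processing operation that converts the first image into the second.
It was color-inverted (negative).

The light background has become dark and every shape's color is its complement — a photographic negative.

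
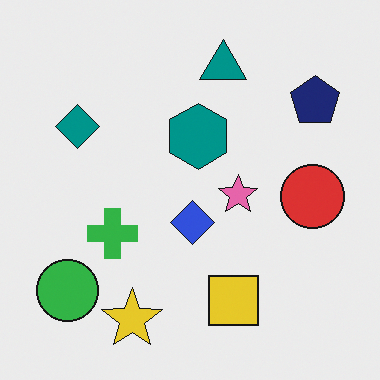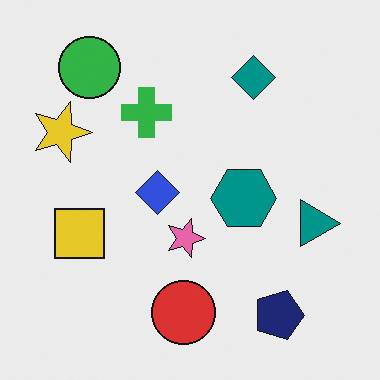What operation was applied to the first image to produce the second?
The image was rotated 90° clockwise.

The green circle sits in the bottom-left of the first image and the top-left of the second — consistent with a whole-image 90° clockwise rotation.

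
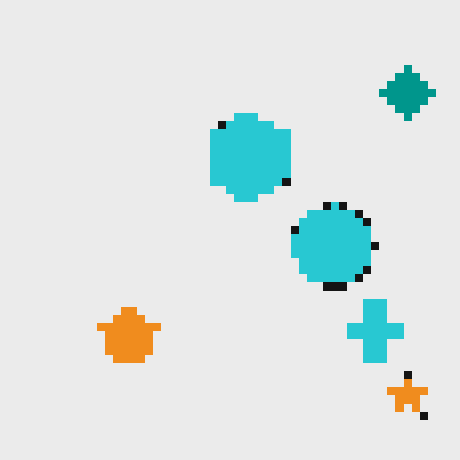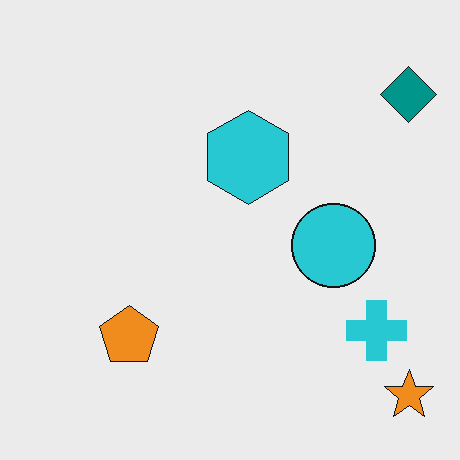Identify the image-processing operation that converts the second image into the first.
The first image is the second pixelated into visible square blocks.

Shapes are reduced to large square blocks; fine edges and outlines are lost — a downscale-then-upscale (mosaic) effect.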